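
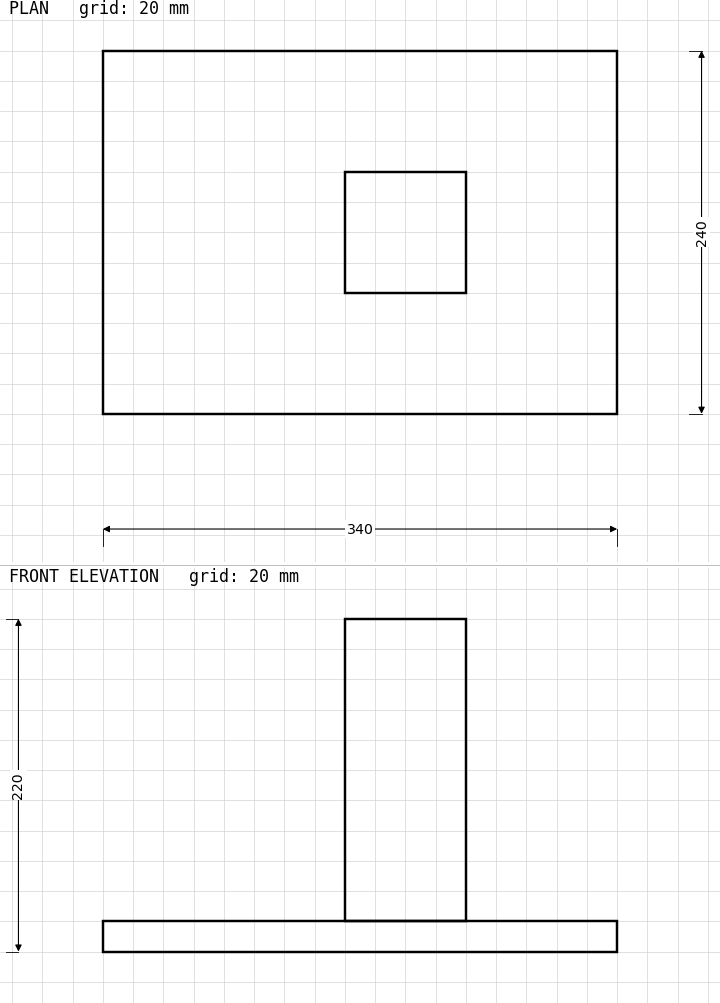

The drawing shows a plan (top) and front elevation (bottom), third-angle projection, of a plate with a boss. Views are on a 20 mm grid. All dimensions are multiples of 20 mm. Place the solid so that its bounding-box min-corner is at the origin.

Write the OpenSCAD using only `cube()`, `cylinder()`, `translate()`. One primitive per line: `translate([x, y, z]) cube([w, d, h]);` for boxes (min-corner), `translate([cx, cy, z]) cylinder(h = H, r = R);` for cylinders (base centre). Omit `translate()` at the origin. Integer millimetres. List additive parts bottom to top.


cube([340, 240, 20]);
translate([160, 80, 20]) cube([80, 80, 200]);


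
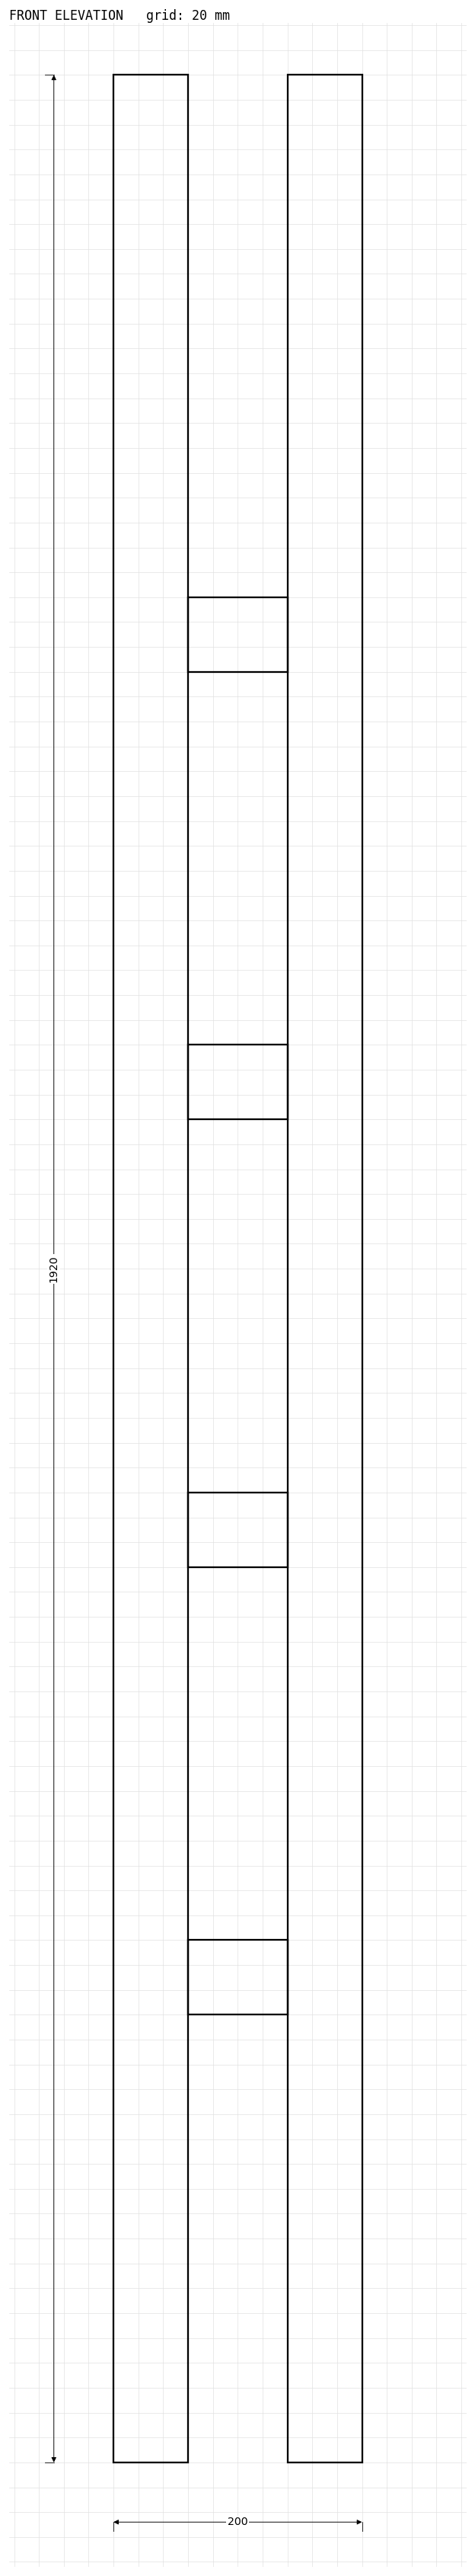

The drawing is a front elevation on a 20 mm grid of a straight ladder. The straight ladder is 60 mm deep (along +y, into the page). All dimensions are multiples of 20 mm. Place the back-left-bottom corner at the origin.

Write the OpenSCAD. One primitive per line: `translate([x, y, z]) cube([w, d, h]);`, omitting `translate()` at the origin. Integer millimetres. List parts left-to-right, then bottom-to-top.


cube([60, 60, 1920]);
translate([60, 0, 360]) cube([80, 60, 60]);
translate([60, 0, 720]) cube([80, 60, 60]);
translate([60, 0, 1080]) cube([80, 60, 60]);
translate([60, 0, 1440]) cube([80, 60, 60]);
translate([140, 0, 0]) cube([60, 60, 1920]);


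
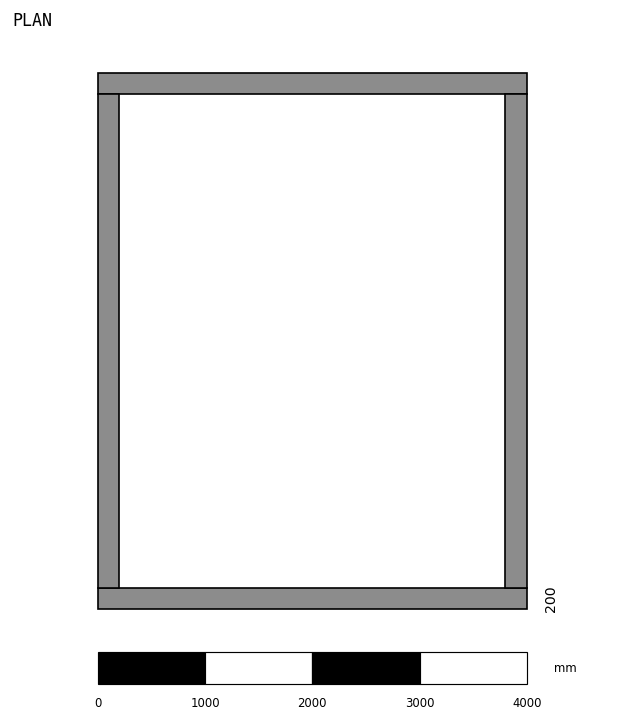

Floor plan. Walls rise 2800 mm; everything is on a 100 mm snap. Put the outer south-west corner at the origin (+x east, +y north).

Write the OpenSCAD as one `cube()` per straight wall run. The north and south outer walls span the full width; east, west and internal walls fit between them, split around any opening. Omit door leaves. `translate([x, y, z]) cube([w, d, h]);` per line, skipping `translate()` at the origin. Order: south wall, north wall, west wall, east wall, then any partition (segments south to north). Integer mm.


cube([4000, 200, 2800]);
translate([0, 4800, 0]) cube([4000, 200, 2800]);
translate([0, 200, 0]) cube([200, 4600, 2800]);
translate([3800, 200, 0]) cube([200, 4600, 2800]);


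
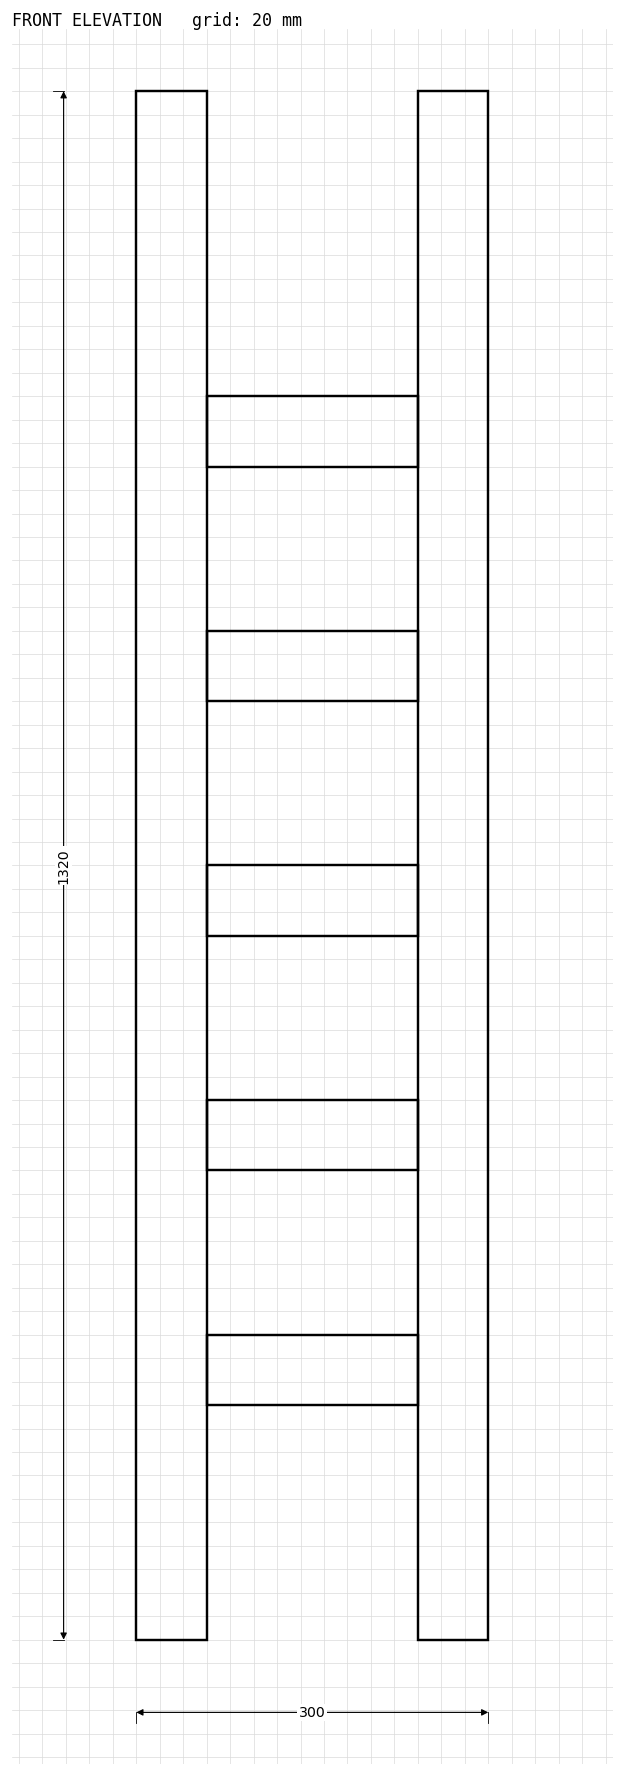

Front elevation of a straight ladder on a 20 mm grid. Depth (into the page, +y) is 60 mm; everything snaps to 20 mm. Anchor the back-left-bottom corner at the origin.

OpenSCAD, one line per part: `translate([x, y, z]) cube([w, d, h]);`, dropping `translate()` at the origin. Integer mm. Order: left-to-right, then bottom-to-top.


cube([60, 60, 1320]);
translate([60, 0, 200]) cube([180, 60, 60]);
translate([60, 0, 400]) cube([180, 60, 60]);
translate([60, 0, 600]) cube([180, 60, 60]);
translate([60, 0, 800]) cube([180, 60, 60]);
translate([60, 0, 1000]) cube([180, 60, 60]);
translate([240, 0, 0]) cube([60, 60, 1320]);


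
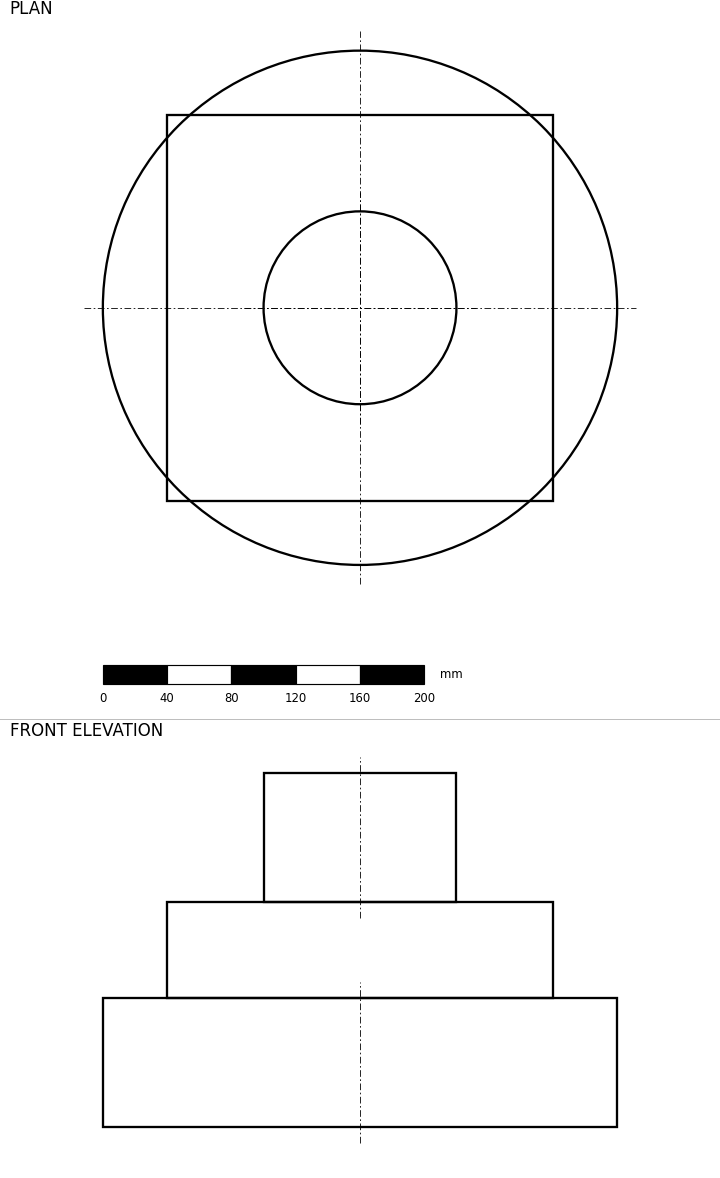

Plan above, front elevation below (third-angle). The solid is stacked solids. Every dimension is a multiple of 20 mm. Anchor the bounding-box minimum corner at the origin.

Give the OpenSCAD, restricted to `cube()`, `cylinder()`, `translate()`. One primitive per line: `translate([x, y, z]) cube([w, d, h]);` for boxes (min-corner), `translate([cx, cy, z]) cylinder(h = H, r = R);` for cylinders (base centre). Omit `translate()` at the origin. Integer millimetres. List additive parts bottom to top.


translate([160, 160, 0]) cylinder(h = 80, r = 160);
translate([40, 40, 80]) cube([240, 240, 60]);
translate([160, 160, 140]) cylinder(h = 80, r = 60);


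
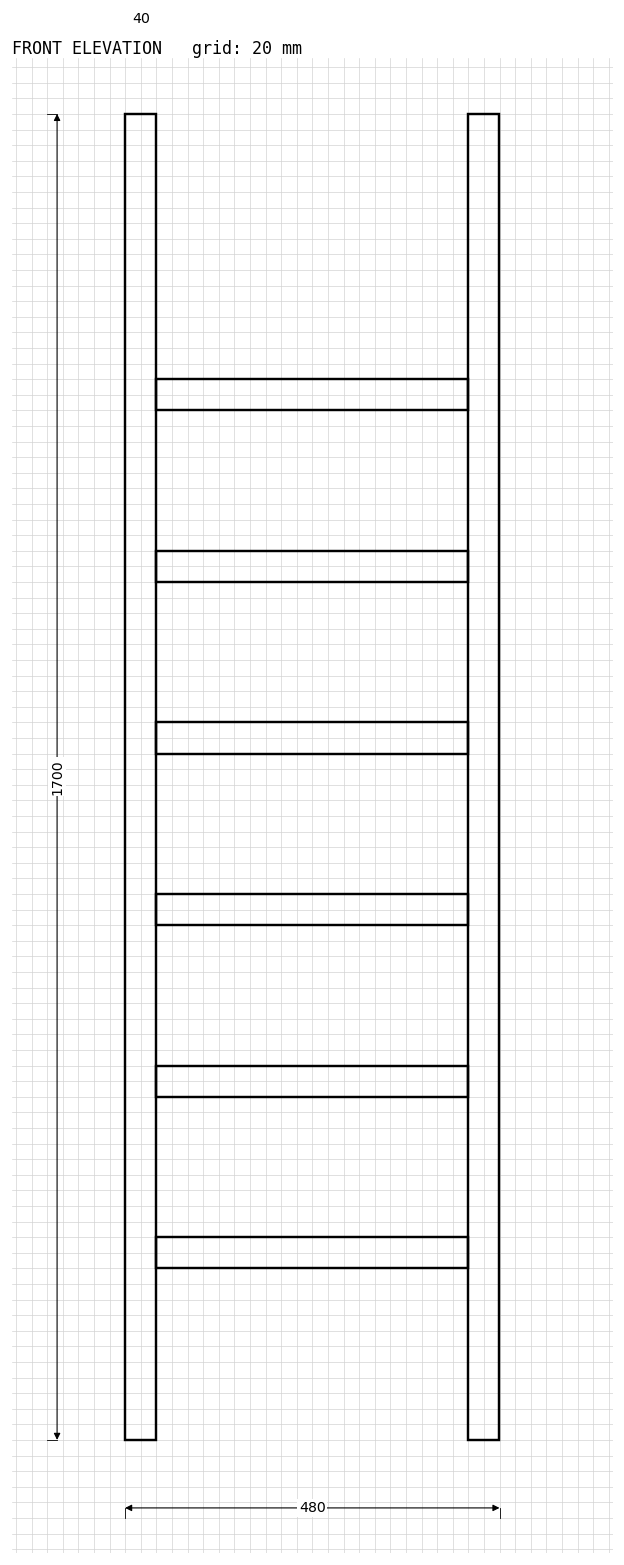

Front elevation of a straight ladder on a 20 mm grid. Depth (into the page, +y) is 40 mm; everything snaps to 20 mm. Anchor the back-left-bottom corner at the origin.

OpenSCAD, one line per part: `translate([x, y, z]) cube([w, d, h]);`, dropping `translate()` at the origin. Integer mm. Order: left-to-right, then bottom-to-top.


cube([40, 40, 1700]);
translate([40, 0, 220]) cube([400, 40, 40]);
translate([40, 0, 440]) cube([400, 40, 40]);
translate([40, 0, 660]) cube([400, 40, 40]);
translate([40, 0, 880]) cube([400, 40, 40]);
translate([40, 0, 1100]) cube([400, 40, 40]);
translate([40, 0, 1320]) cube([400, 40, 40]);
translate([440, 0, 0]) cube([40, 40, 1700]);


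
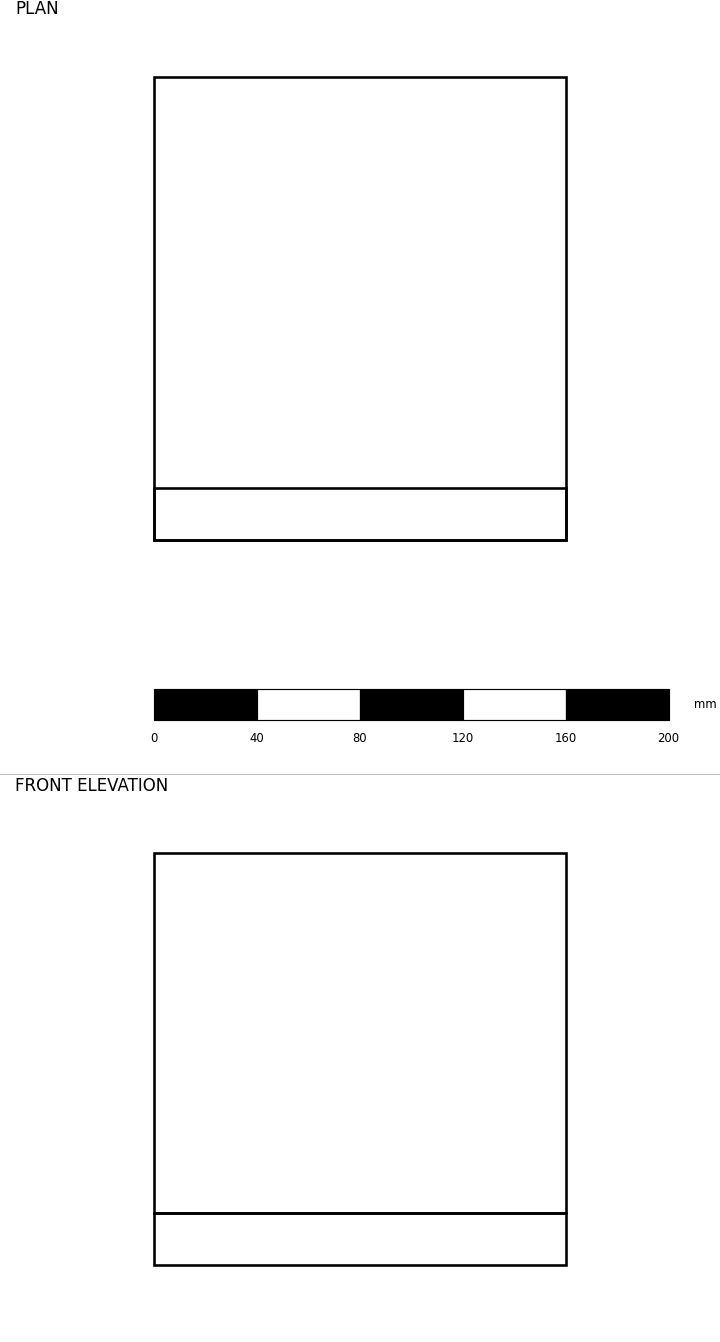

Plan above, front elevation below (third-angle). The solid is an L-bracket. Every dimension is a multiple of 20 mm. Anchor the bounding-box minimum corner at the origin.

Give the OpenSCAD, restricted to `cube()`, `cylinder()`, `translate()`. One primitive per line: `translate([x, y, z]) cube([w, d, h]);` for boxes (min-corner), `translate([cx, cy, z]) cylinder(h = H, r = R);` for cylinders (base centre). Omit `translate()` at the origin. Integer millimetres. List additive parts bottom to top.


cube([160, 180, 20]);
translate([0, 0, 20]) cube([160, 20, 140]);


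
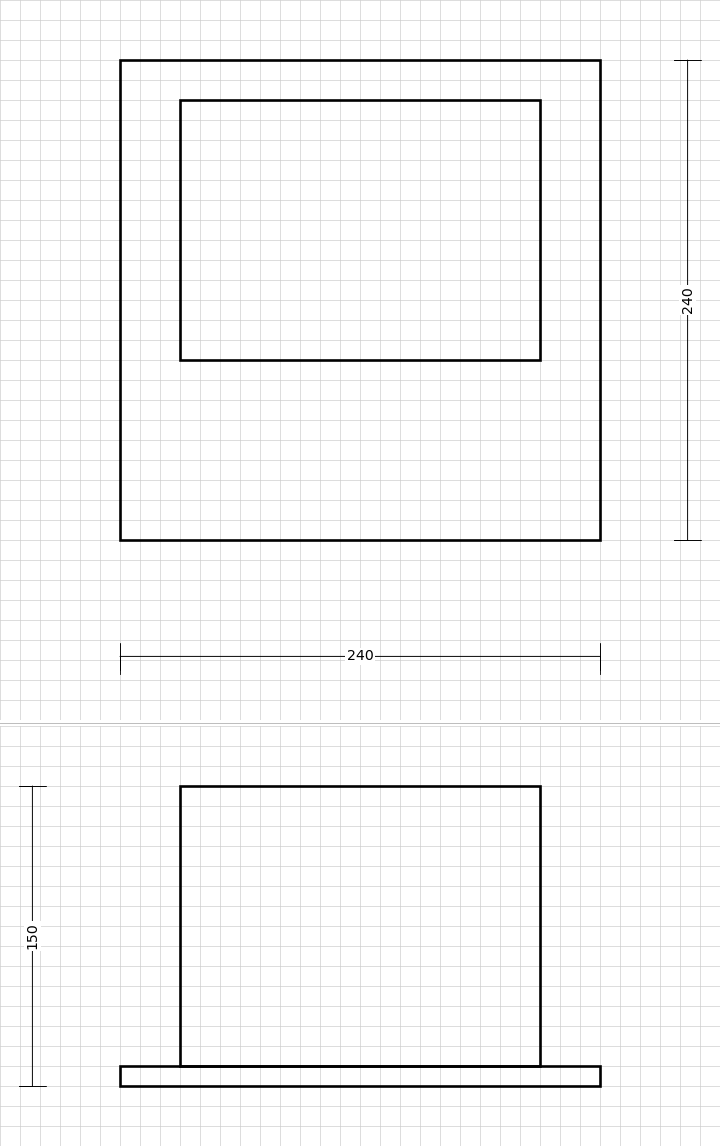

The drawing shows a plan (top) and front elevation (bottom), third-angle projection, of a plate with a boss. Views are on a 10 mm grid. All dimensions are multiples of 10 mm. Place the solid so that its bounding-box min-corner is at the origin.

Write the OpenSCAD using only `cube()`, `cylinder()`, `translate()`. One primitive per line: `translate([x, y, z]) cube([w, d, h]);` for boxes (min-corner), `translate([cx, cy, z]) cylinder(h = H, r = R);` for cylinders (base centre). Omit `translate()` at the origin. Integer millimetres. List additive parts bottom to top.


cube([240, 240, 10]);
translate([30, 90, 10]) cube([180, 130, 140]);


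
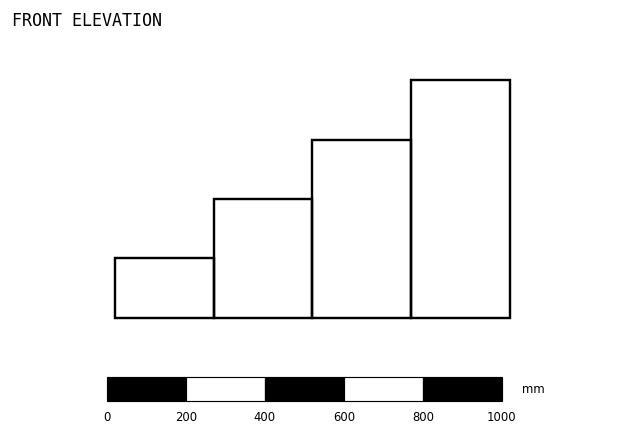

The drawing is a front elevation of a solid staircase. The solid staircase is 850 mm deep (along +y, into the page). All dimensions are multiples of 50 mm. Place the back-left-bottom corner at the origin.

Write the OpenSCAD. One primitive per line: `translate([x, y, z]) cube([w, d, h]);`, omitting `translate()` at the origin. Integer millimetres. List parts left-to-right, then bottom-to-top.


cube([250, 850, 150]);
translate([250, 0, 0]) cube([250, 850, 300]);
translate([500, 0, 0]) cube([250, 850, 450]);
translate([750, 0, 0]) cube([250, 850, 600]);


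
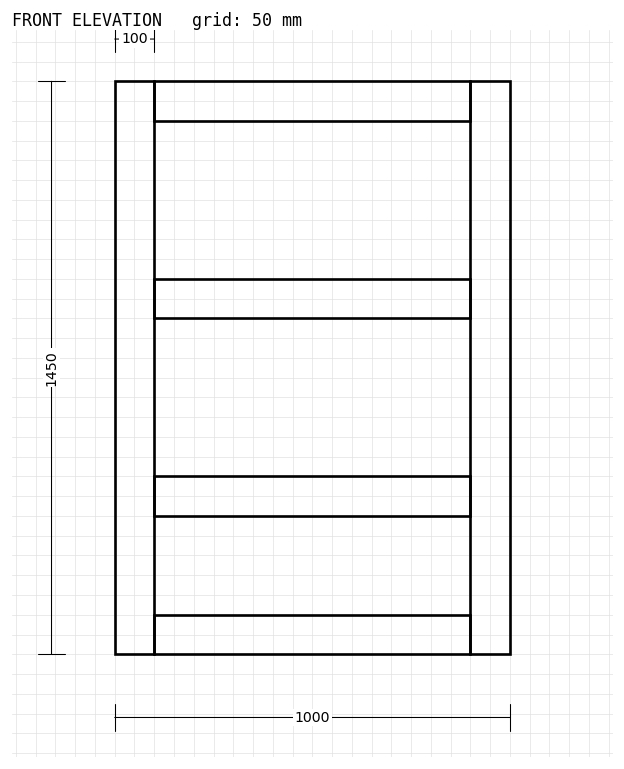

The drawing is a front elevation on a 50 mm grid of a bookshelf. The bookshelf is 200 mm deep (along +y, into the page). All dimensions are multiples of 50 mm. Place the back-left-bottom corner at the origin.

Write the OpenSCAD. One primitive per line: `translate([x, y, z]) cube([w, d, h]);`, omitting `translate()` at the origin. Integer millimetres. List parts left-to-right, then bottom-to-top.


cube([100, 200, 1450]);
translate([100, 0, 0]) cube([800, 200, 100]);
translate([100, 0, 350]) cube([800, 200, 100]);
translate([100, 0, 850]) cube([800, 200, 100]);
translate([100, 0, 1350]) cube([800, 200, 100]);
translate([900, 0, 0]) cube([100, 200, 1450]);


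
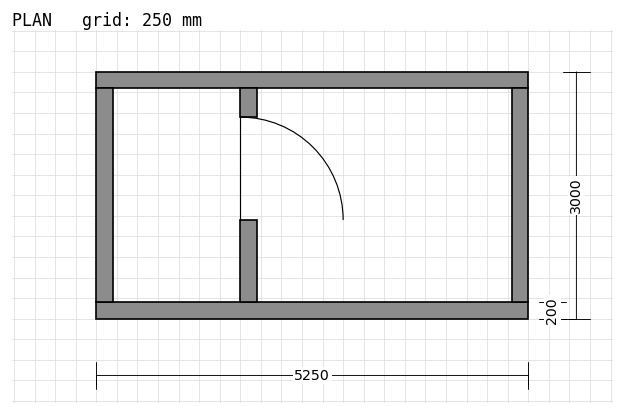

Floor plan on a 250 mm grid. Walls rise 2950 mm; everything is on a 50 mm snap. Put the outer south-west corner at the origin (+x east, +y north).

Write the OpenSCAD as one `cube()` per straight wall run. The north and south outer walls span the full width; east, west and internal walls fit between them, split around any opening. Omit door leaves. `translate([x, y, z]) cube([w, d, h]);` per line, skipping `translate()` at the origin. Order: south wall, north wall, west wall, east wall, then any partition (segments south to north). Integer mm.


cube([5250, 200, 2950]);
translate([0, 2800, 0]) cube([5250, 200, 2950]);
translate([0, 200, 0]) cube([200, 2600, 2950]);
translate([5050, 200, 0]) cube([200, 2600, 2950]);
translate([1750, 200, 0]) cube([200, 1000, 2950]);
translate([1750, 2450, 0]) cube([200, 350, 2950]);


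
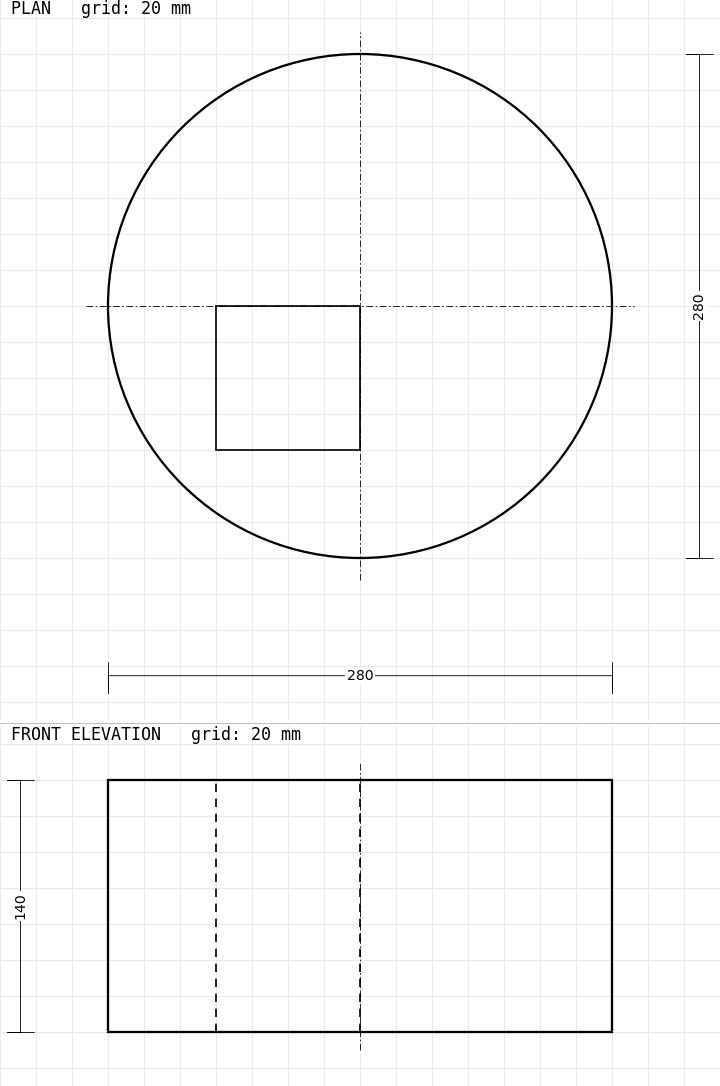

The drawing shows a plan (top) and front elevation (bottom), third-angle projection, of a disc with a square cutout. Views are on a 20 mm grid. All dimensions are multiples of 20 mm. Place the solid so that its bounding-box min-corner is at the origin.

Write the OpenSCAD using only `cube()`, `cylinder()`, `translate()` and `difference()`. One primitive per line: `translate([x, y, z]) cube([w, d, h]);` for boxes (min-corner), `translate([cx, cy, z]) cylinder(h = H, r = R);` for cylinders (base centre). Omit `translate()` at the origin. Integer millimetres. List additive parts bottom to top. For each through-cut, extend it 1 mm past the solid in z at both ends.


difference() {
  translate([140, 140, 0]) cylinder(h = 140, r = 140);
  translate([60, 60, -1]) cube([80, 80, 142]);
}


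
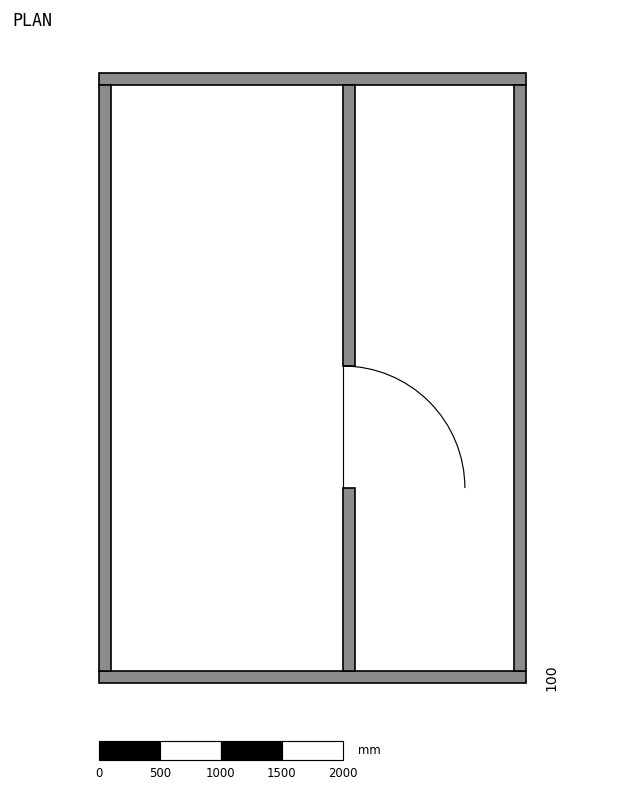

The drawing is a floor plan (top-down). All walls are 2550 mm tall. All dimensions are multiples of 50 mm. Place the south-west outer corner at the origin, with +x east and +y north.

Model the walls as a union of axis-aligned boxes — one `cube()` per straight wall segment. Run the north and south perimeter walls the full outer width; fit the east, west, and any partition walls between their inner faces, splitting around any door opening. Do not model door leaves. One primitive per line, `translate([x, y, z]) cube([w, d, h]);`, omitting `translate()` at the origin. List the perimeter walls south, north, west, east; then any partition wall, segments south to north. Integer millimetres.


cube([3500, 100, 2550]);
translate([0, 4900, 0]) cube([3500, 100, 2550]);
translate([0, 100, 0]) cube([100, 4800, 2550]);
translate([3400, 100, 0]) cube([100, 4800, 2550]);
translate([2000, 100, 0]) cube([100, 1500, 2550]);
translate([2000, 2600, 0]) cube([100, 2300, 2550]);


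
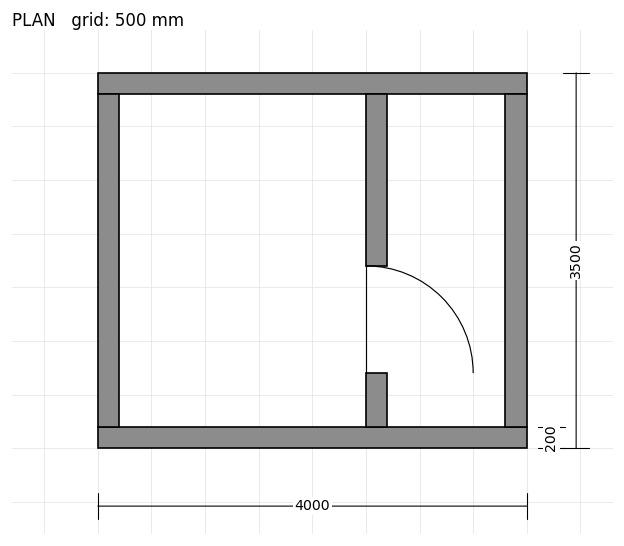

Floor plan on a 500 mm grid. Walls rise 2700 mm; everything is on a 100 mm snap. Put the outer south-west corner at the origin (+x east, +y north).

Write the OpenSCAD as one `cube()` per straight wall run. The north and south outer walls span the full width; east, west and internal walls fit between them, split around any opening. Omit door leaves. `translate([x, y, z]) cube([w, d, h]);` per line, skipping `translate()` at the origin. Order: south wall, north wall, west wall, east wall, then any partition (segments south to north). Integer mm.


cube([4000, 200, 2700]);
translate([0, 3300, 0]) cube([4000, 200, 2700]);
translate([0, 200, 0]) cube([200, 3100, 2700]);
translate([3800, 200, 0]) cube([200, 3100, 2700]);
translate([2500, 200, 0]) cube([200, 500, 2700]);
translate([2500, 1700, 0]) cube([200, 1600, 2700]);


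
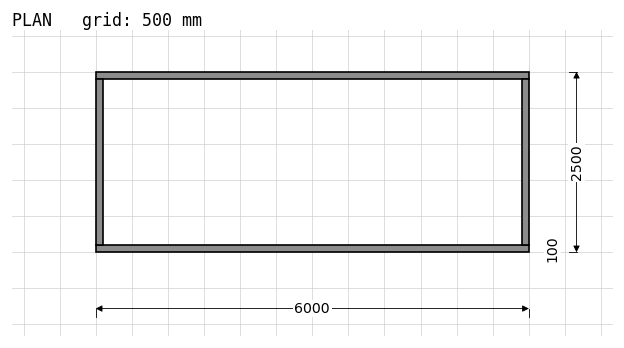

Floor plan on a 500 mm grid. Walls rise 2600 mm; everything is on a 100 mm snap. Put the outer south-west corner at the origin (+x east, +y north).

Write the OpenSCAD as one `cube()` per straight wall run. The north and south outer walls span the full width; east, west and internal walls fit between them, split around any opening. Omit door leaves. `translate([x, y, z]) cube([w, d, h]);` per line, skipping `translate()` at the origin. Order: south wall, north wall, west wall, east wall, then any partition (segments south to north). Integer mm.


cube([6000, 100, 2600]);
translate([0, 2400, 0]) cube([6000, 100, 2600]);
translate([0, 100, 0]) cube([100, 2300, 2600]);
translate([5900, 100, 0]) cube([100, 2300, 2600]);


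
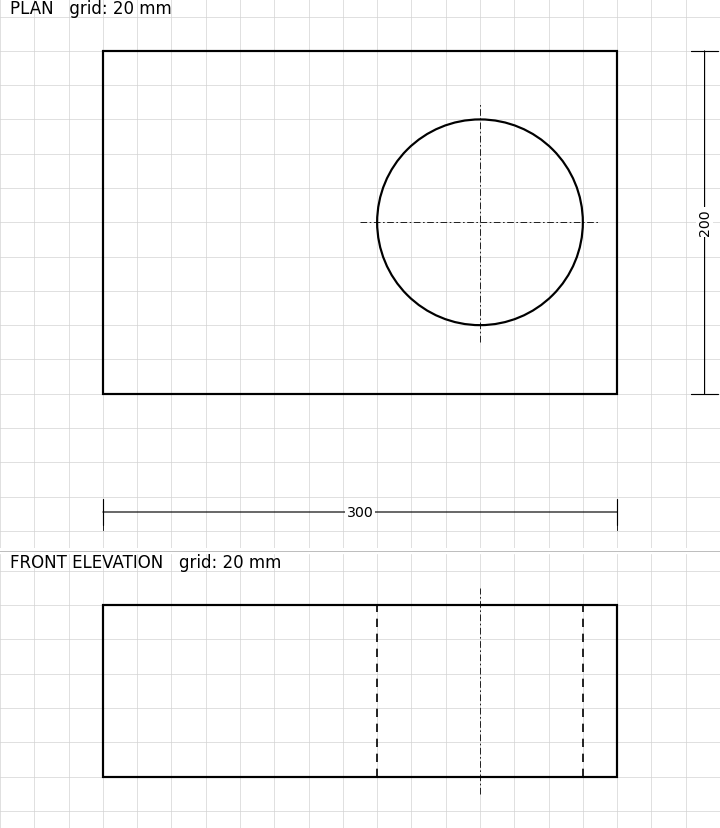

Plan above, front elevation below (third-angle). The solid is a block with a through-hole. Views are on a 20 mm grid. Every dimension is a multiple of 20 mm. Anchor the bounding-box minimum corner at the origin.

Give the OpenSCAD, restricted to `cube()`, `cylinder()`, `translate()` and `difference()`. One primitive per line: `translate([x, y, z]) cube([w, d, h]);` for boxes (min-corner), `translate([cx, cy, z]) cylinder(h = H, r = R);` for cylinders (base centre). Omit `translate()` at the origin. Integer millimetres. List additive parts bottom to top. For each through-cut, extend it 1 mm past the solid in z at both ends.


difference() {
  cube([300, 200, 100]);
  translate([220, 100, -1]) cylinder(h = 102, r = 60);
}


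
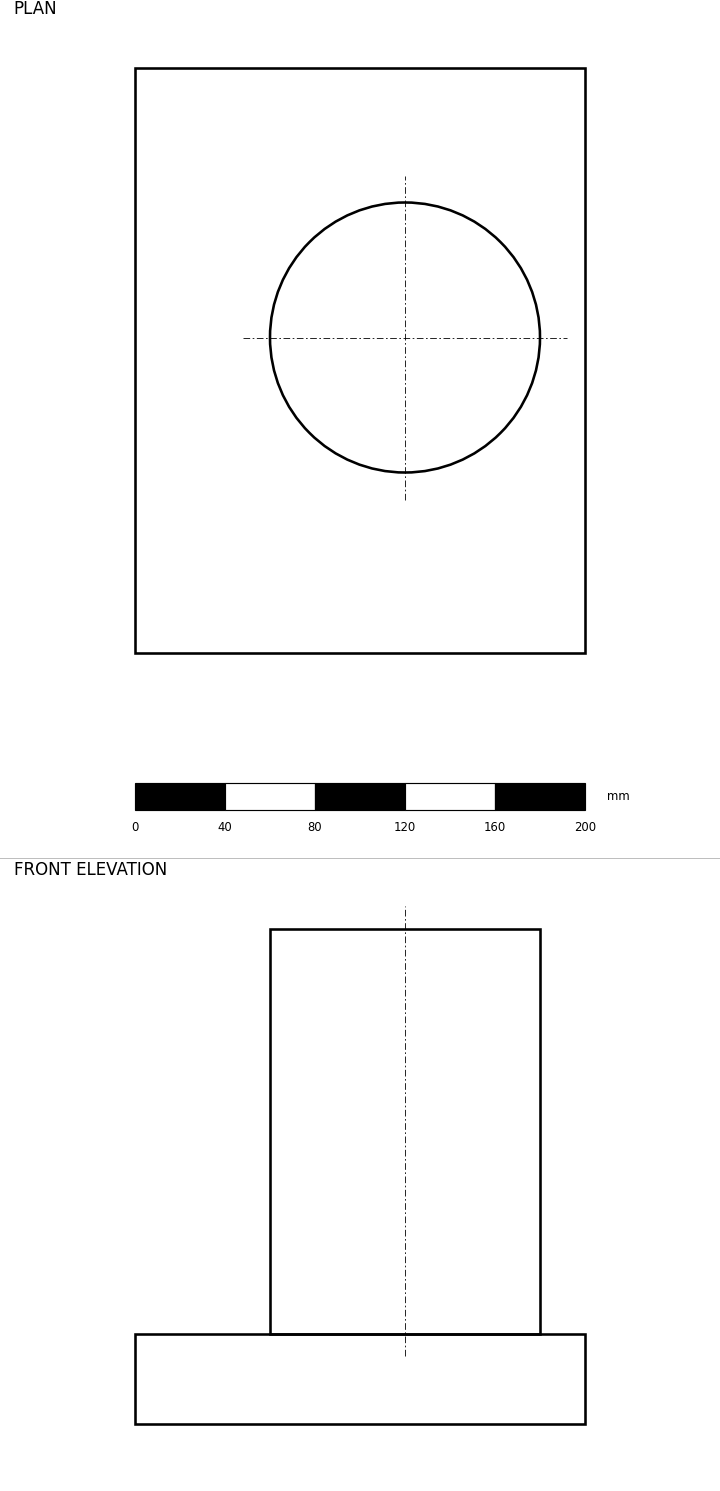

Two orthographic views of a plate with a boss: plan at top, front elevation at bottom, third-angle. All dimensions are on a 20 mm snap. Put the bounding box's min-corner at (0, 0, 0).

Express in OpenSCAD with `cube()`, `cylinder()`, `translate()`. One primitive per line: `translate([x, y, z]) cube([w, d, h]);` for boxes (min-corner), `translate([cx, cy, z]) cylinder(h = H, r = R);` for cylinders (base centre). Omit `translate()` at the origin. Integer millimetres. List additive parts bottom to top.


cube([200, 260, 40]);
translate([120, 140, 40]) cylinder(h = 180, r = 60);


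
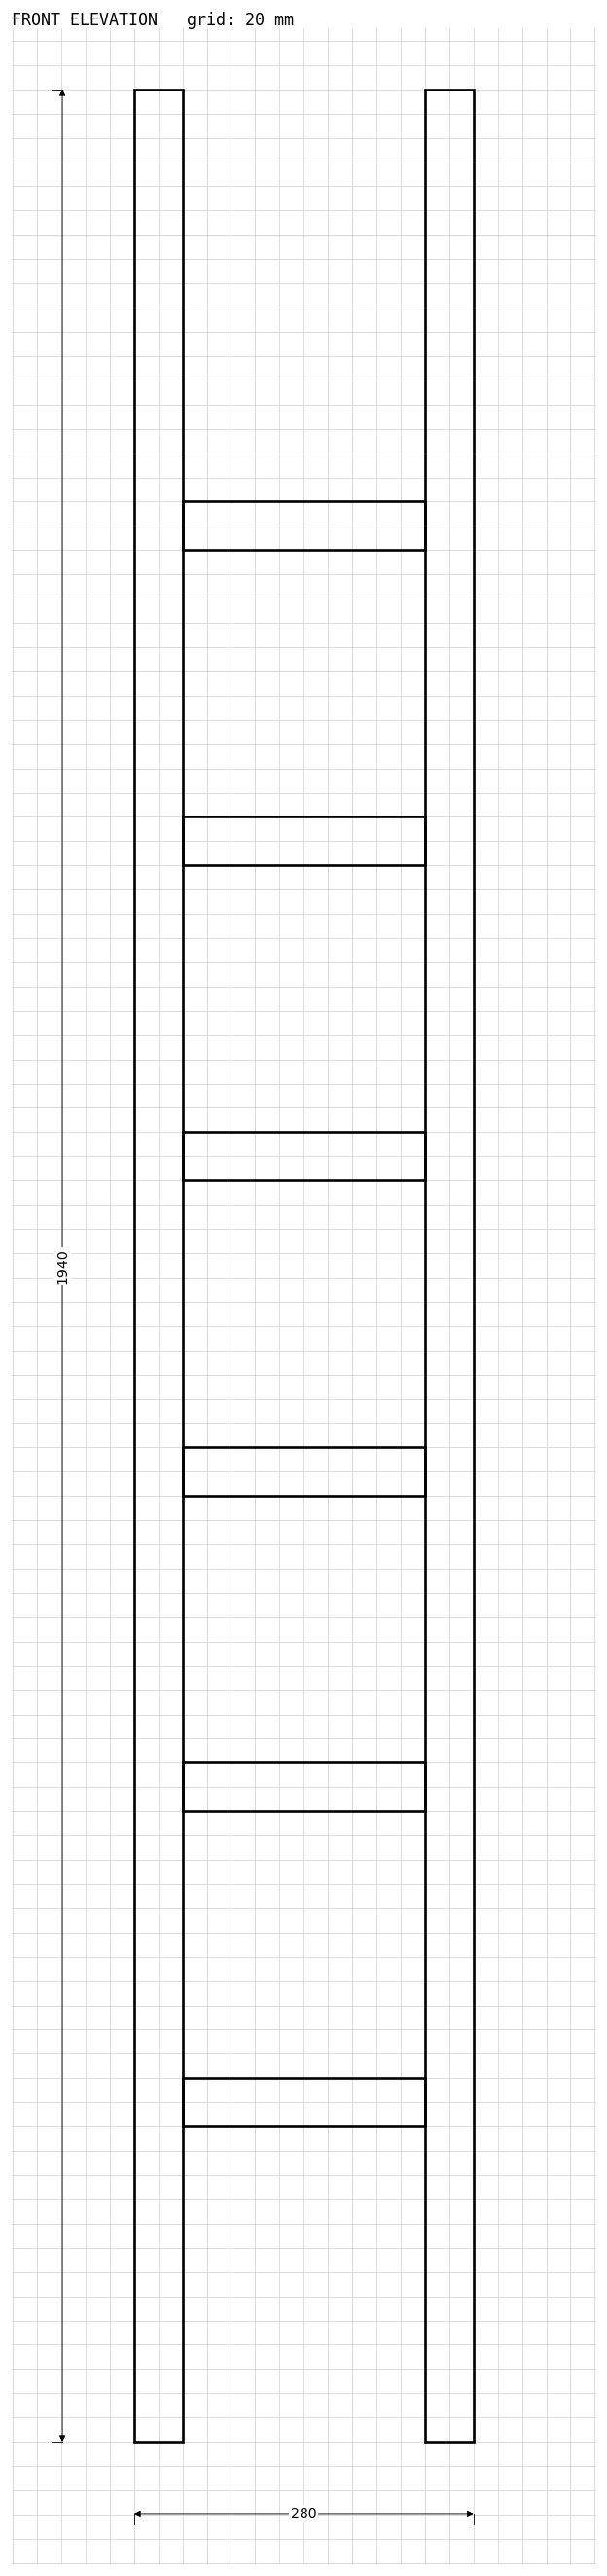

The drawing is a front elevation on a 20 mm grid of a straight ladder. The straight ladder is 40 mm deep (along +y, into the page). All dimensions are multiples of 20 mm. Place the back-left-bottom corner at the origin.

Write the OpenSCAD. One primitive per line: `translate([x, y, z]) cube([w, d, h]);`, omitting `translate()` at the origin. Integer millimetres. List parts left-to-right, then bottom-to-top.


cube([40, 40, 1940]);
translate([40, 0, 260]) cube([200, 40, 40]);
translate([40, 0, 520]) cube([200, 40, 40]);
translate([40, 0, 780]) cube([200, 40, 40]);
translate([40, 0, 1040]) cube([200, 40, 40]);
translate([40, 0, 1300]) cube([200, 40, 40]);
translate([40, 0, 1560]) cube([200, 40, 40]);
translate([240, 0, 0]) cube([40, 40, 1940]);


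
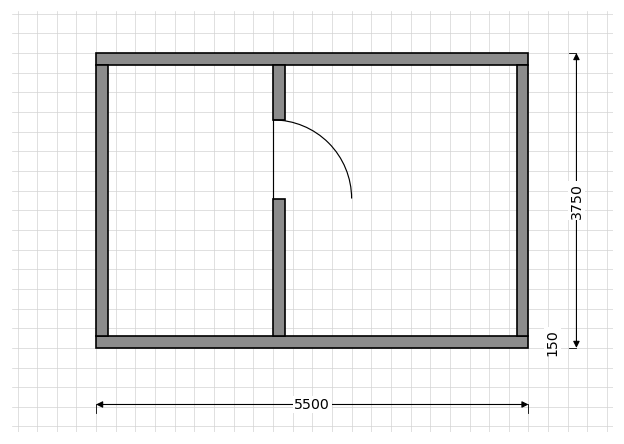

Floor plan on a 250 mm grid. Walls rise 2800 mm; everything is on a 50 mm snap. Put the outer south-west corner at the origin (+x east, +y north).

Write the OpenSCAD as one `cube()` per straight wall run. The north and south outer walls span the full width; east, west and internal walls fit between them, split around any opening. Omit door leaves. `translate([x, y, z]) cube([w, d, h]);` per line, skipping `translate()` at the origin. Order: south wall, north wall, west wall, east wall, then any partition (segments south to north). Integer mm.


cube([5500, 150, 2800]);
translate([0, 3600, 0]) cube([5500, 150, 2800]);
translate([0, 150, 0]) cube([150, 3450, 2800]);
translate([5350, 150, 0]) cube([150, 3450, 2800]);
translate([2250, 150, 0]) cube([150, 1750, 2800]);
translate([2250, 2900, 0]) cube([150, 700, 2800]);


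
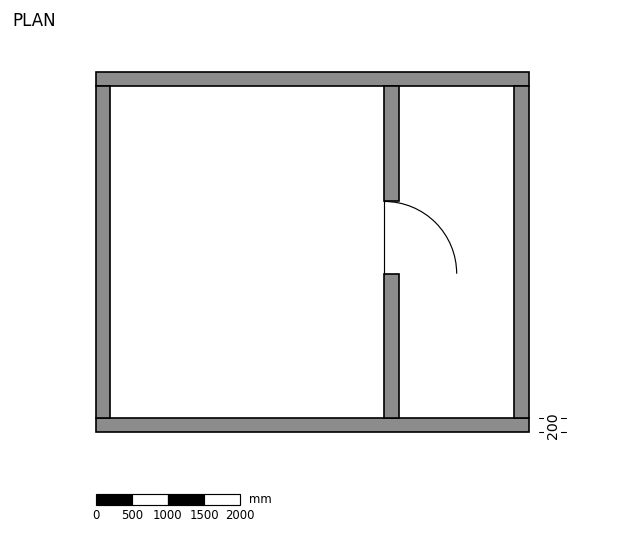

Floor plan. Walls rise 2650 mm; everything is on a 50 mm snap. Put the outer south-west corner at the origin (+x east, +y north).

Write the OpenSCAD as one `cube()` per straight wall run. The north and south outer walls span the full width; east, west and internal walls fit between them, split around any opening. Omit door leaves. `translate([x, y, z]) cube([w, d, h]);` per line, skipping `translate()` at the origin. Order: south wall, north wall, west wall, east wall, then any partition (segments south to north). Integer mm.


cube([6000, 200, 2650]);
translate([0, 4800, 0]) cube([6000, 200, 2650]);
translate([0, 200, 0]) cube([200, 4600, 2650]);
translate([5800, 200, 0]) cube([200, 4600, 2650]);
translate([4000, 200, 0]) cube([200, 2000, 2650]);
translate([4000, 3200, 0]) cube([200, 1600, 2650]);


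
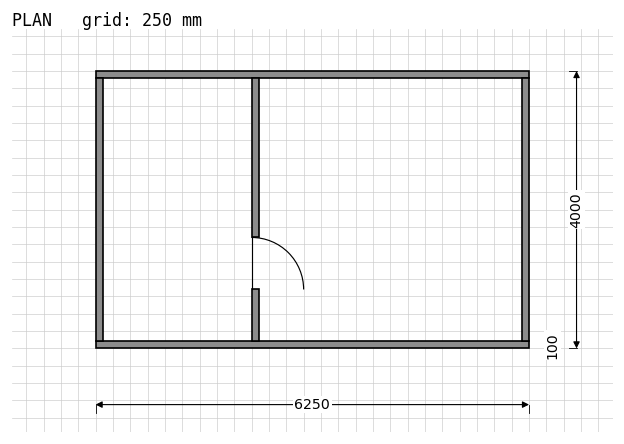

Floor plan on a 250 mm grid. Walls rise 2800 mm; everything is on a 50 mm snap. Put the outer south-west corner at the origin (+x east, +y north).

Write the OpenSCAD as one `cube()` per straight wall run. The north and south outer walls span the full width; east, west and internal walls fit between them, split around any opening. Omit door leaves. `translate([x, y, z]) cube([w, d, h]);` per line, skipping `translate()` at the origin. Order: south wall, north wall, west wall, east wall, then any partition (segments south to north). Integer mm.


cube([6250, 100, 2800]);
translate([0, 3900, 0]) cube([6250, 100, 2800]);
translate([0, 100, 0]) cube([100, 3800, 2800]);
translate([6150, 100, 0]) cube([100, 3800, 2800]);
translate([2250, 100, 0]) cube([100, 750, 2800]);
translate([2250, 1600, 0]) cube([100, 2300, 2800]);


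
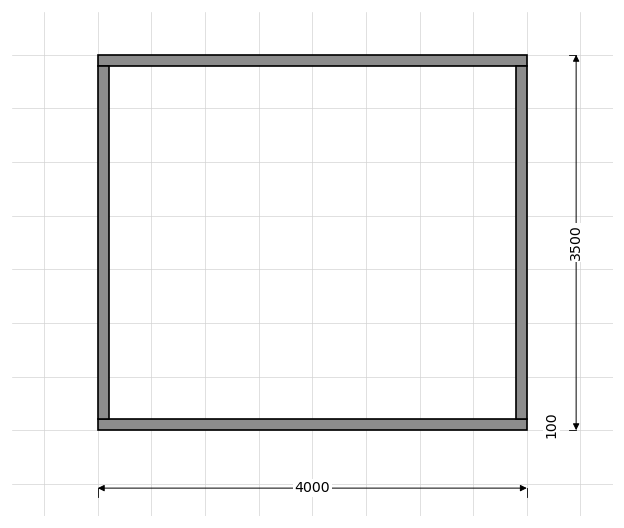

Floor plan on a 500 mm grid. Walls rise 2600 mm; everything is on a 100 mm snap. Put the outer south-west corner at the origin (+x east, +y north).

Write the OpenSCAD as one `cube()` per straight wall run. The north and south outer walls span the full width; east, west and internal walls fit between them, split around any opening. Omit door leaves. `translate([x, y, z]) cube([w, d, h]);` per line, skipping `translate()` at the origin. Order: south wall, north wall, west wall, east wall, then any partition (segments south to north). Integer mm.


cube([4000, 100, 2600]);
translate([0, 3400, 0]) cube([4000, 100, 2600]);
translate([0, 100, 0]) cube([100, 3300, 2600]);
translate([3900, 100, 0]) cube([100, 3300, 2600]);


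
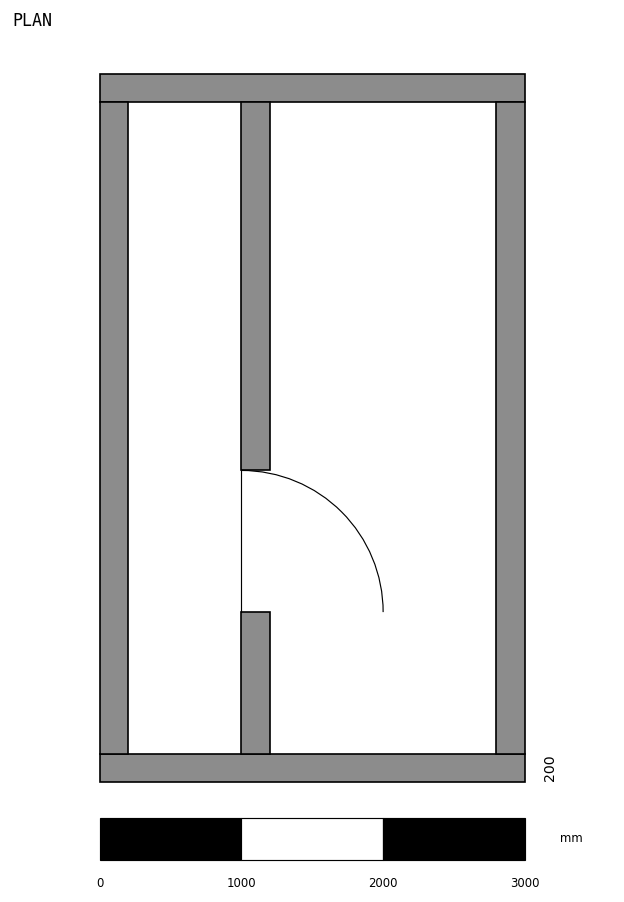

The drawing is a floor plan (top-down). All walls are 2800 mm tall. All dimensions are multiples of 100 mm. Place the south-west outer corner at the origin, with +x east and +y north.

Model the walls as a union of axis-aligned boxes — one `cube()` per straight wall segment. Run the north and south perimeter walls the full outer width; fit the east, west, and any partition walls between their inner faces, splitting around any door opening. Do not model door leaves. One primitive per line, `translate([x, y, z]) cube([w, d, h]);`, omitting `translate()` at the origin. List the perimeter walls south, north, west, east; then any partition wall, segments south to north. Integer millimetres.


cube([3000, 200, 2800]);
translate([0, 4800, 0]) cube([3000, 200, 2800]);
translate([0, 200, 0]) cube([200, 4600, 2800]);
translate([2800, 200, 0]) cube([200, 4600, 2800]);
translate([1000, 200, 0]) cube([200, 1000, 2800]);
translate([1000, 2200, 0]) cube([200, 2600, 2800]);


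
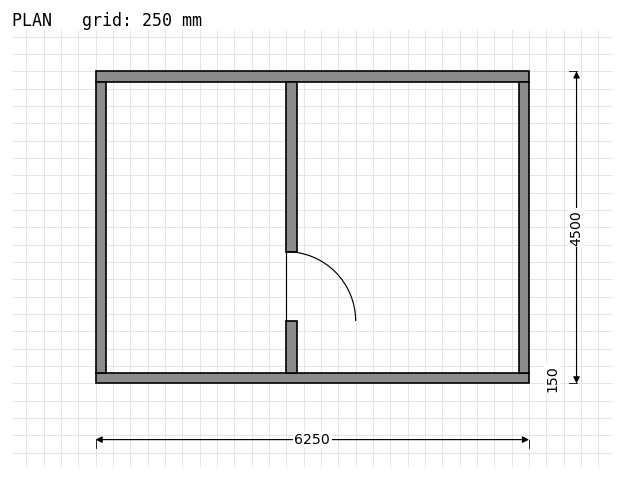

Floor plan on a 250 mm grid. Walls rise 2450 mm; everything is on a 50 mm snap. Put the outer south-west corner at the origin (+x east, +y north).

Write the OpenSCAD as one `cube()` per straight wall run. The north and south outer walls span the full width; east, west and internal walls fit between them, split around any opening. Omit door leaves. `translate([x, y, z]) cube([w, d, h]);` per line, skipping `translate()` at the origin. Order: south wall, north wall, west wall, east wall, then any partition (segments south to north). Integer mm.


cube([6250, 150, 2450]);
translate([0, 4350, 0]) cube([6250, 150, 2450]);
translate([0, 150, 0]) cube([150, 4200, 2450]);
translate([6100, 150, 0]) cube([150, 4200, 2450]);
translate([2750, 150, 0]) cube([150, 750, 2450]);
translate([2750, 1900, 0]) cube([150, 2450, 2450]);


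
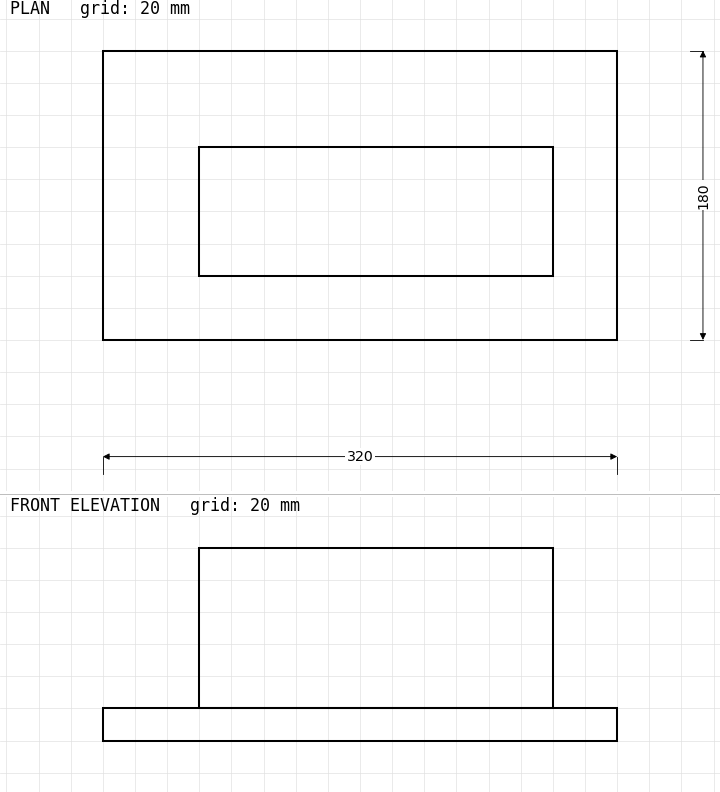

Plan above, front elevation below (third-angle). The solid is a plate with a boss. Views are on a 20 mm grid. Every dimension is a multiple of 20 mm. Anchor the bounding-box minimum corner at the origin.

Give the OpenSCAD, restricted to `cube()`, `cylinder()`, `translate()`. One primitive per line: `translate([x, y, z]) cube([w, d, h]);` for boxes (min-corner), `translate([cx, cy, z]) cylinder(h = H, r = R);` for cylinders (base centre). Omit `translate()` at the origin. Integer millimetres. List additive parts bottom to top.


cube([320, 180, 20]);
translate([60, 40, 20]) cube([220, 80, 100]);


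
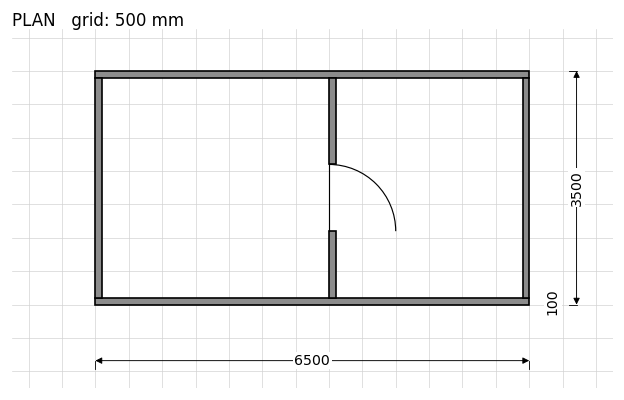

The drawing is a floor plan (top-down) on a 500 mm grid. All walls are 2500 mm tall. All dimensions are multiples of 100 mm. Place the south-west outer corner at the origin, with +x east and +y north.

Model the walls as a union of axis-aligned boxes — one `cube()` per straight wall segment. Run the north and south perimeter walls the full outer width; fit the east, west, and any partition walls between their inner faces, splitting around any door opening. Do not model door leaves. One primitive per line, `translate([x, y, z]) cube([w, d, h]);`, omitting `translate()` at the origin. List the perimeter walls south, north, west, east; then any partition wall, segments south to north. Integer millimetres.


cube([6500, 100, 2500]);
translate([0, 3400, 0]) cube([6500, 100, 2500]);
translate([0, 100, 0]) cube([100, 3300, 2500]);
translate([6400, 100, 0]) cube([100, 3300, 2500]);
translate([3500, 100, 0]) cube([100, 1000, 2500]);
translate([3500, 2100, 0]) cube([100, 1300, 2500]);


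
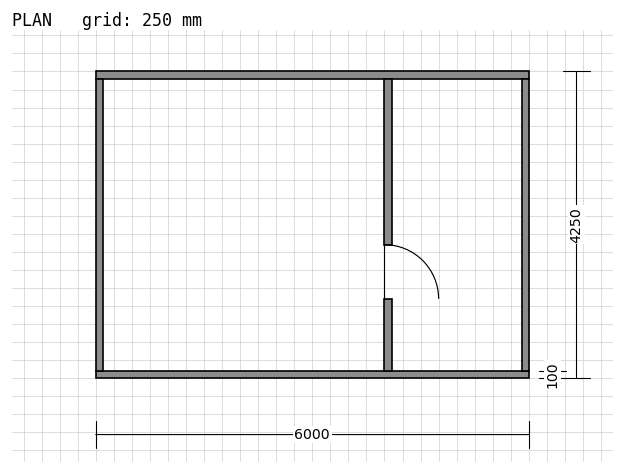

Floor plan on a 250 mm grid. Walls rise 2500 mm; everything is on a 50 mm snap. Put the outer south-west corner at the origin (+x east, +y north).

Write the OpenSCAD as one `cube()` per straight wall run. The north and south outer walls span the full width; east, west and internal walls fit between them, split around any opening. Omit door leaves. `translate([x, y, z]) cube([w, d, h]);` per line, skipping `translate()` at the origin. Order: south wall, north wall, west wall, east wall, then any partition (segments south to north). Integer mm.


cube([6000, 100, 2500]);
translate([0, 4150, 0]) cube([6000, 100, 2500]);
translate([0, 100, 0]) cube([100, 4050, 2500]);
translate([5900, 100, 0]) cube([100, 4050, 2500]);
translate([4000, 100, 0]) cube([100, 1000, 2500]);
translate([4000, 1850, 0]) cube([100, 2300, 2500]);


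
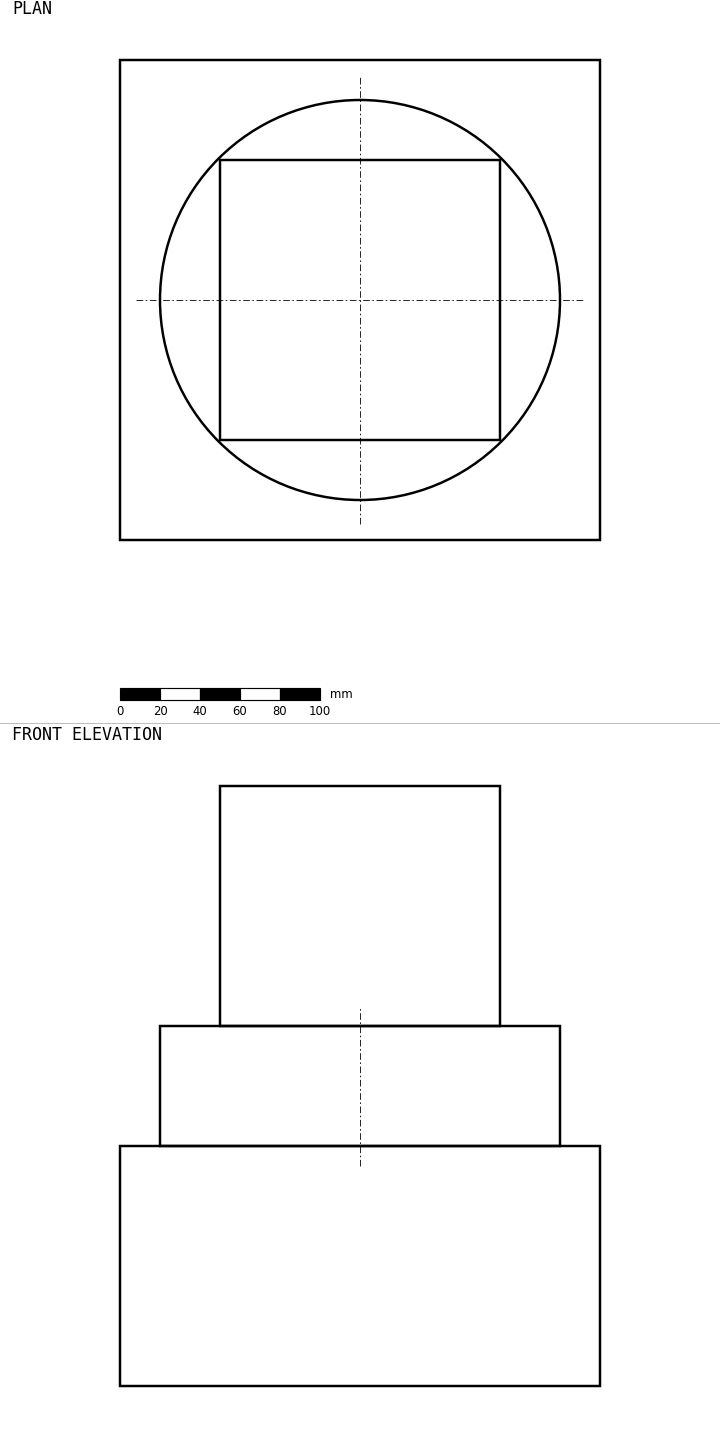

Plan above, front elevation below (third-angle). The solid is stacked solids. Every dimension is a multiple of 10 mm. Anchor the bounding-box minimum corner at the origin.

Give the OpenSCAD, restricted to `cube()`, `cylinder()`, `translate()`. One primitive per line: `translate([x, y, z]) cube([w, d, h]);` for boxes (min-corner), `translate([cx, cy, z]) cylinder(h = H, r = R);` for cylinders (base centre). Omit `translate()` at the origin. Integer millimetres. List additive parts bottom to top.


cube([240, 240, 120]);
translate([120, 120, 120]) cylinder(h = 60, r = 100);
translate([50, 50, 180]) cube([140, 140, 120]);


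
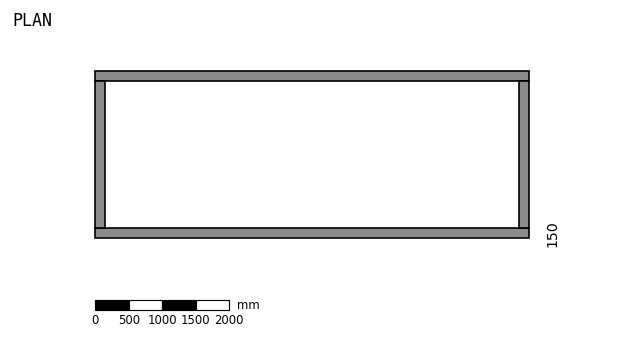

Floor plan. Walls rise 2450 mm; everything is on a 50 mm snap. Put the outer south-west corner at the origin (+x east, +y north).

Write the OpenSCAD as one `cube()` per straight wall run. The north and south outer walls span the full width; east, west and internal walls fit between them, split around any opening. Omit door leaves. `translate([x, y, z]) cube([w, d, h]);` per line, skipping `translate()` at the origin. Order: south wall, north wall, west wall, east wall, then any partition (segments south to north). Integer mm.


cube([6500, 150, 2450]);
translate([0, 2350, 0]) cube([6500, 150, 2450]);
translate([0, 150, 0]) cube([150, 2200, 2450]);
translate([6350, 150, 0]) cube([150, 2200, 2450]);


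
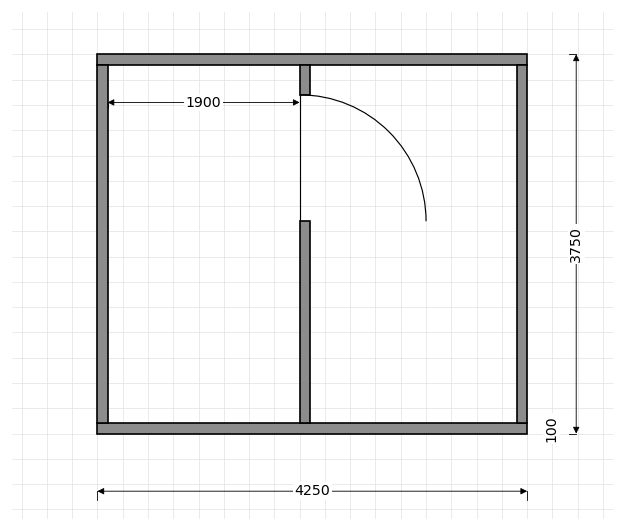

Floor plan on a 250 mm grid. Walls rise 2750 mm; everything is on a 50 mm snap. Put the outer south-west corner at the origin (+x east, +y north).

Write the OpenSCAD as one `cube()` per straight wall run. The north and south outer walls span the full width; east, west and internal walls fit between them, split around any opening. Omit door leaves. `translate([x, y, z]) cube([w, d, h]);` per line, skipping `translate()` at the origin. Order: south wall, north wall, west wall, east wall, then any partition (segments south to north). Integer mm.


cube([4250, 100, 2750]);
translate([0, 3650, 0]) cube([4250, 100, 2750]);
translate([0, 100, 0]) cube([100, 3550, 2750]);
translate([4150, 100, 0]) cube([100, 3550, 2750]);
translate([2000, 100, 0]) cube([100, 2000, 2750]);
translate([2000, 3350, 0]) cube([100, 300, 2750]);


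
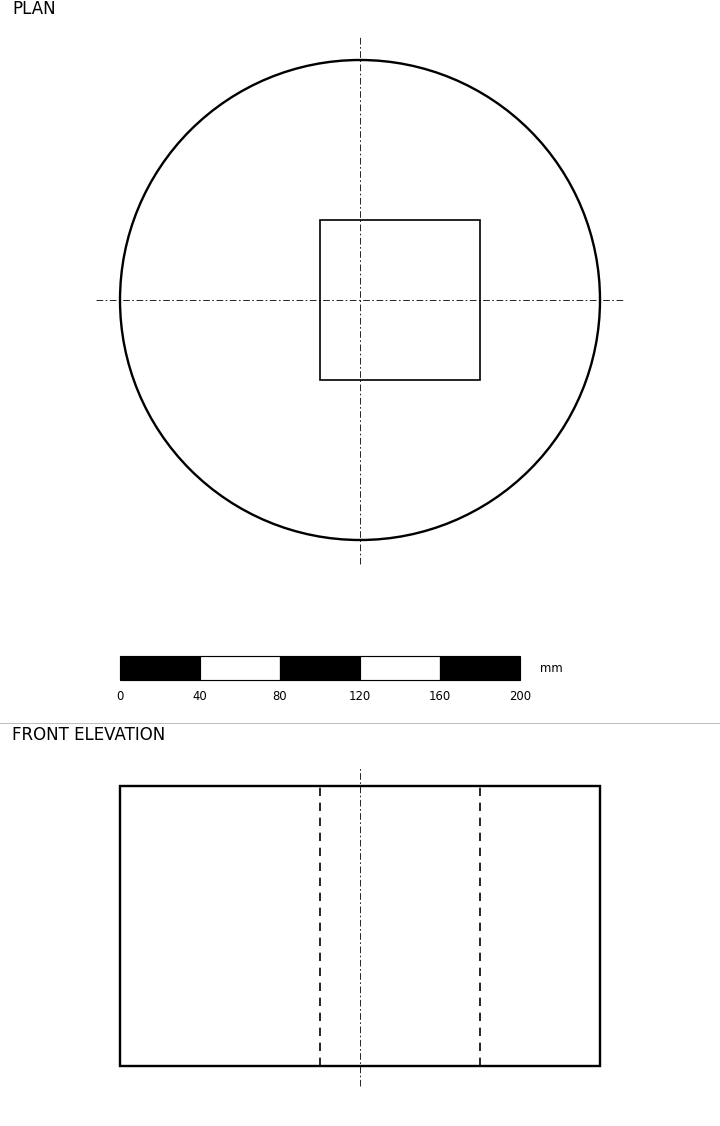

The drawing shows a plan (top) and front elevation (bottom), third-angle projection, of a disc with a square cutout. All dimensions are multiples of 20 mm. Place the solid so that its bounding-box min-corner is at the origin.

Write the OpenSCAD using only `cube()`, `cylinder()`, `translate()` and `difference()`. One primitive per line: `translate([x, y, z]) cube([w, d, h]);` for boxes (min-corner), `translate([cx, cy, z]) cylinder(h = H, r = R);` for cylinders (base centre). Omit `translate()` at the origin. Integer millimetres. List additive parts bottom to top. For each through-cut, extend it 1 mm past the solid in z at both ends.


difference() {
  translate([120, 120, 0]) cylinder(h = 140, r = 120);
  translate([100, 80, -1]) cube([80, 80, 142]);
}


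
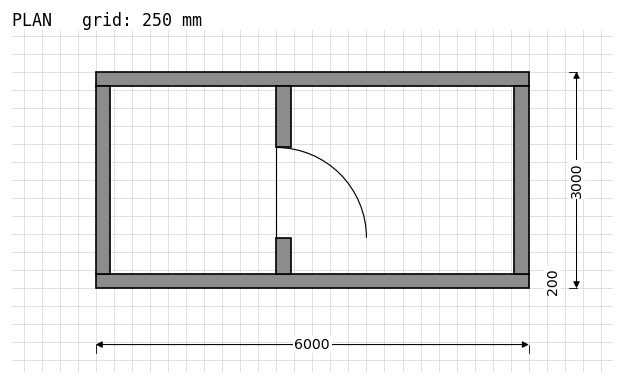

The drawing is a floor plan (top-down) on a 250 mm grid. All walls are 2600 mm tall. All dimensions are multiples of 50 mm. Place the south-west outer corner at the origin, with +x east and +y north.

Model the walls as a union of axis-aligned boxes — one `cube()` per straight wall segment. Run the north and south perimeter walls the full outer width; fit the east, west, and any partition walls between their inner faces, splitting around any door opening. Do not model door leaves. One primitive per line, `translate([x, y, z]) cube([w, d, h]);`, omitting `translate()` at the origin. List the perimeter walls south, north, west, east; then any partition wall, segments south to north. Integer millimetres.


cube([6000, 200, 2600]);
translate([0, 2800, 0]) cube([6000, 200, 2600]);
translate([0, 200, 0]) cube([200, 2600, 2600]);
translate([5800, 200, 0]) cube([200, 2600, 2600]);
translate([2500, 200, 0]) cube([200, 500, 2600]);
translate([2500, 1950, 0]) cube([200, 850, 2600]);


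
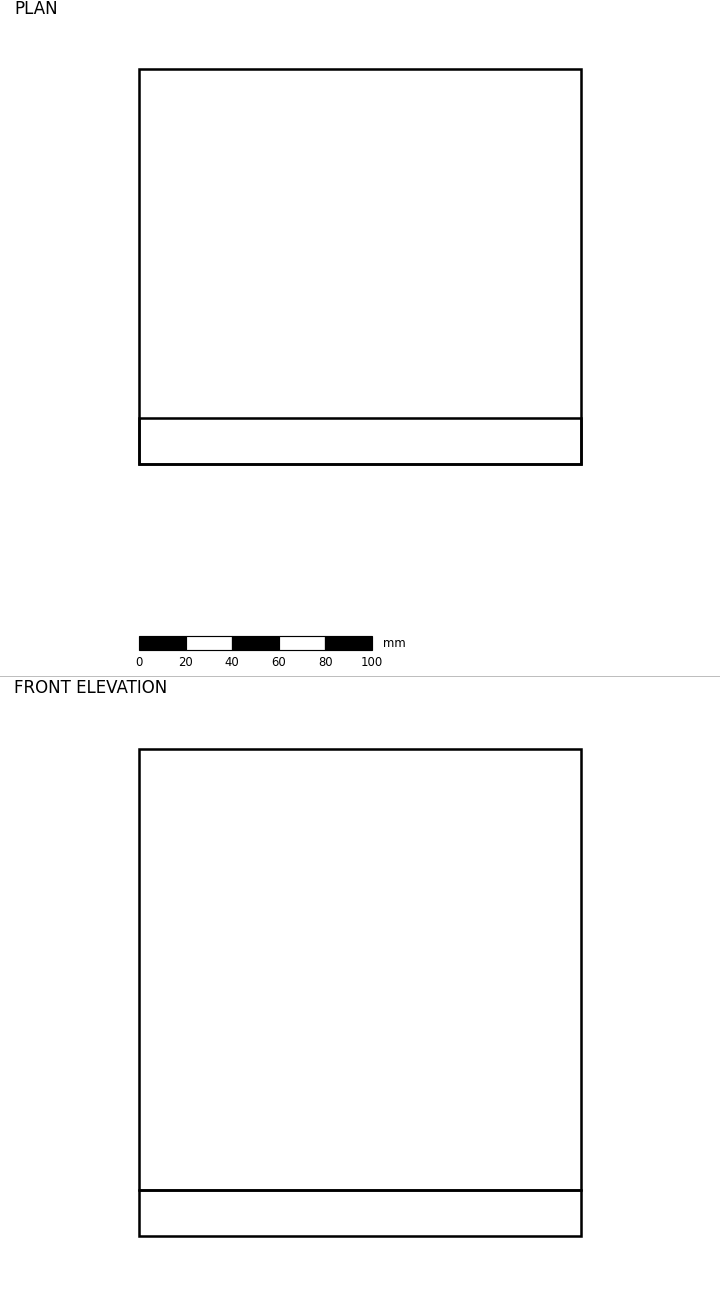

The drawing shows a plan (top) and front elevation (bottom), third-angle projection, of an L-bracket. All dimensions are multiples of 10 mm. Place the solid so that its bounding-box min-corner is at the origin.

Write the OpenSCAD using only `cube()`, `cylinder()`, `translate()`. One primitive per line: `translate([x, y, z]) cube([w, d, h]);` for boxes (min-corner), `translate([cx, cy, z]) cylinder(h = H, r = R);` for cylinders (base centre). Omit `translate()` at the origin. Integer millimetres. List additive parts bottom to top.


cube([190, 170, 20]);
translate([0, 0, 20]) cube([190, 20, 190]);


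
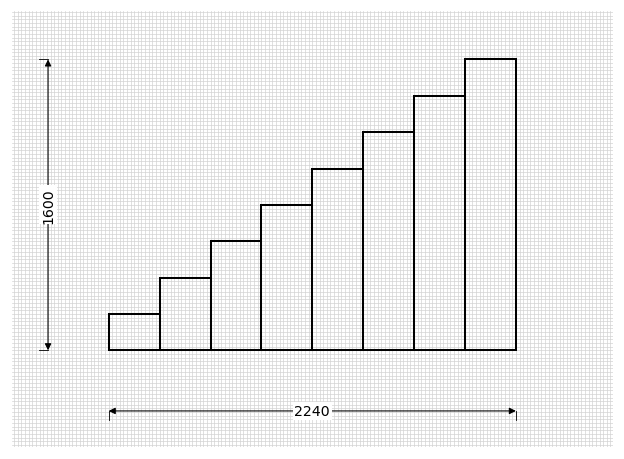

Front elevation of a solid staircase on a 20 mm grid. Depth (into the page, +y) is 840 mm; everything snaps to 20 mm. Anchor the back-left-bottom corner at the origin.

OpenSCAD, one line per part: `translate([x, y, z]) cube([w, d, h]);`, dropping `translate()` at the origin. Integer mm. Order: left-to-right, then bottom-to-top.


cube([280, 840, 200]);
translate([280, 0, 0]) cube([280, 840, 400]);
translate([560, 0, 0]) cube([280, 840, 600]);
translate([840, 0, 0]) cube([280, 840, 800]);
translate([1120, 0, 0]) cube([280, 840, 1000]);
translate([1400, 0, 0]) cube([280, 840, 1200]);
translate([1680, 0, 0]) cube([280, 840, 1400]);
translate([1960, 0, 0]) cube([280, 840, 1600]);


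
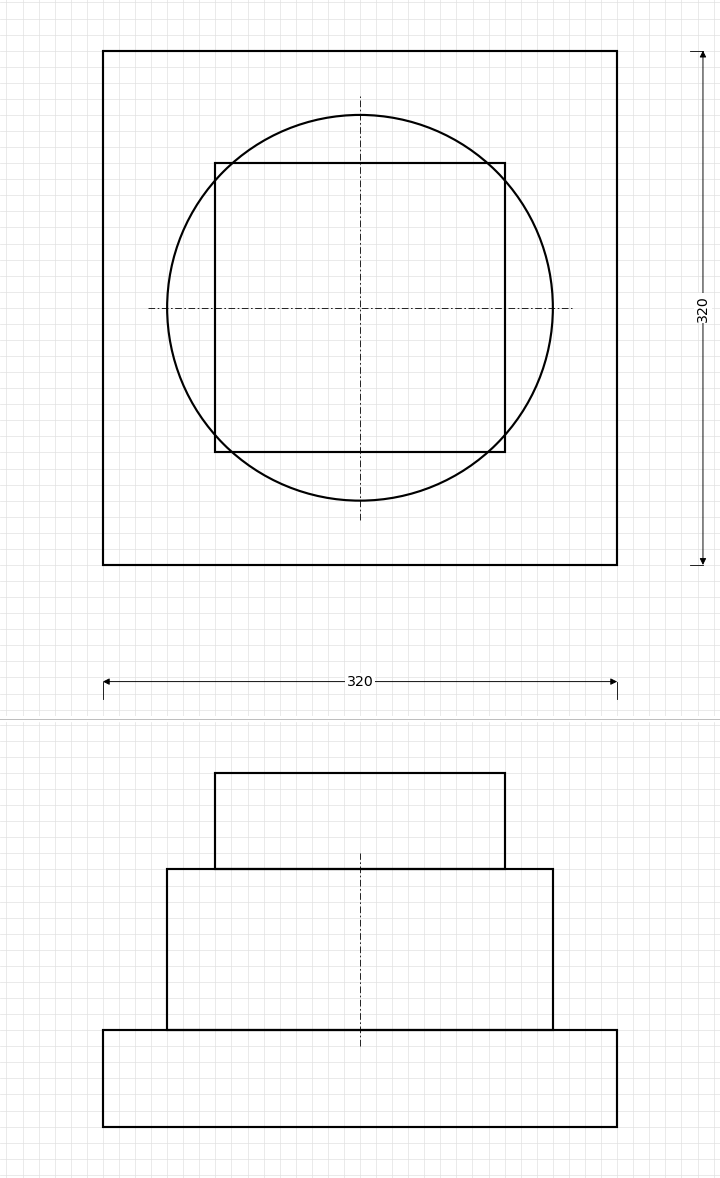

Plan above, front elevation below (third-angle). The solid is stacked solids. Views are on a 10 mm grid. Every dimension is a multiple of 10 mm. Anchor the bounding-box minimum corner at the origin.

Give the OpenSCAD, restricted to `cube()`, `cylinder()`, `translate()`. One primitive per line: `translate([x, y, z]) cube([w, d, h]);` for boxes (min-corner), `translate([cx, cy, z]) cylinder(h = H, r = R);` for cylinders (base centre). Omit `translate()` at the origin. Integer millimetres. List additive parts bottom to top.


cube([320, 320, 60]);
translate([160, 160, 60]) cylinder(h = 100, r = 120);
translate([70, 70, 160]) cube([180, 180, 60]);


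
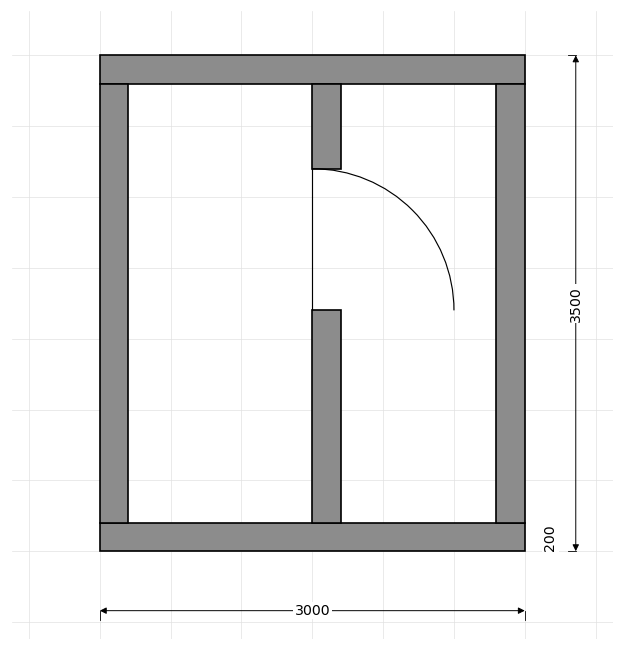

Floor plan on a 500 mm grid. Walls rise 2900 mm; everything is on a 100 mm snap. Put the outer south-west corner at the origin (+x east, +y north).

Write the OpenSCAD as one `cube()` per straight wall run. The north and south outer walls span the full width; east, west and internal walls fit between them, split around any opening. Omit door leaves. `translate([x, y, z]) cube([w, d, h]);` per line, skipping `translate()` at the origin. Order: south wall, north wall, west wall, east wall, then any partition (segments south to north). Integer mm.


cube([3000, 200, 2900]);
translate([0, 3300, 0]) cube([3000, 200, 2900]);
translate([0, 200, 0]) cube([200, 3100, 2900]);
translate([2800, 200, 0]) cube([200, 3100, 2900]);
translate([1500, 200, 0]) cube([200, 1500, 2900]);
translate([1500, 2700, 0]) cube([200, 600, 2900]);
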